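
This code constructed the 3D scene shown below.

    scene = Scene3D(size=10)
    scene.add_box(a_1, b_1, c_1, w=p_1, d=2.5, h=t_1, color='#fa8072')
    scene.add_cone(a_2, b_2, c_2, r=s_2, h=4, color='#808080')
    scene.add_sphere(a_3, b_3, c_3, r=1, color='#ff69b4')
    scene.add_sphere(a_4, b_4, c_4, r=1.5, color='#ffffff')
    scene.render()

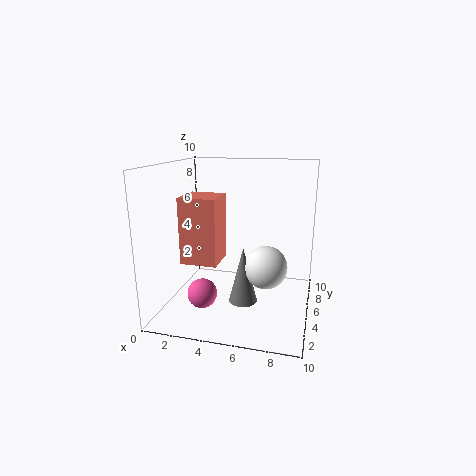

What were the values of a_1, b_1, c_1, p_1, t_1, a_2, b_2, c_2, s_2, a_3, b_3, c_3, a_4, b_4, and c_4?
a_1 = 1.5; b_1 = 3; c_1 = 3.5; p_1 = 2.5; t_1 = 4.5; a_2 = 5.5; b_2 = 4.5; c_2 = 0.5; s_2 = 1; a_3 = 3; b_3 = 3; c_3 = 1.5; a_4 = 7; b_4 = 5; c_4 = 3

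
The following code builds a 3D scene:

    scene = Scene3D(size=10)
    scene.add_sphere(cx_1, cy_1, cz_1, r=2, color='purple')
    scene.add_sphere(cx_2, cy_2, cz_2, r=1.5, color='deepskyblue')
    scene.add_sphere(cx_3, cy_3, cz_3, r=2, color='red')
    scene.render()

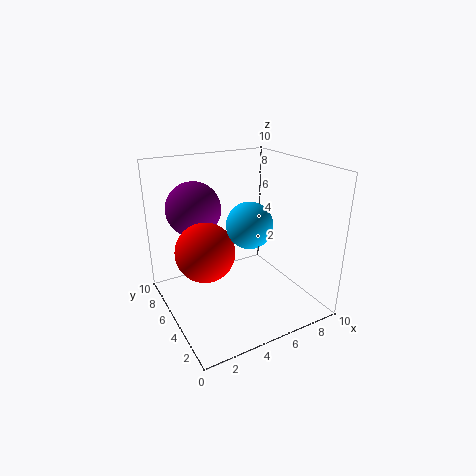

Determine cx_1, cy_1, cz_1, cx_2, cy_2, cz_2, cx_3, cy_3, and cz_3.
cx_1 = 3, cy_1 = 8, cz_1 = 6.5, cx_2 = 5, cy_2 = 3.5, cz_2 = 6.5, cx_3 = 2.5, cy_3 = 5, cz_3 = 4.5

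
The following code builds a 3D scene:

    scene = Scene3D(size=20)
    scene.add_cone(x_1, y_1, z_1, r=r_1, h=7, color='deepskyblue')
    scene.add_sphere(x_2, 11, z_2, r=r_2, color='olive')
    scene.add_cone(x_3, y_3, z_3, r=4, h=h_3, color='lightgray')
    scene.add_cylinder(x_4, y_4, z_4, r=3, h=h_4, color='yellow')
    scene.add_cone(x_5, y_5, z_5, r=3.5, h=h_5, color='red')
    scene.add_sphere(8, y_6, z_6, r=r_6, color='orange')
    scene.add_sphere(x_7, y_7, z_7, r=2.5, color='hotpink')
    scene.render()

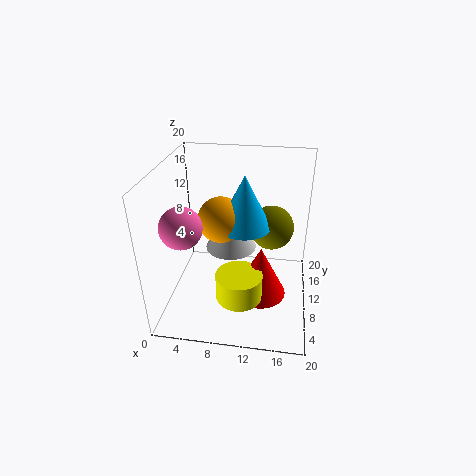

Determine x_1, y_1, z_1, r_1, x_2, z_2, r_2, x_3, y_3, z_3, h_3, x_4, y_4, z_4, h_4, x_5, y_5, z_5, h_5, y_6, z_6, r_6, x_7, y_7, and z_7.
x_1 = 11; y_1 = 9; z_1 = 12.5; r_1 = 3.5; x_2 = 14.5; z_2 = 11.5; r_2 = 3; x_3 = 8; y_3 = 15.5; z_3 = 5; h_3 = 7; x_4 = 11; y_4 = 4.5; z_4 = 4.5; h_4 = 3.5; x_5 = 13.5; y_5 = 7; z_5 = 3.5; h_5 = 7; y_6 = 8.5; z_6 = 13.5; r_6 = 3; x_7 = 4.5; y_7 = 3; z_7 = 15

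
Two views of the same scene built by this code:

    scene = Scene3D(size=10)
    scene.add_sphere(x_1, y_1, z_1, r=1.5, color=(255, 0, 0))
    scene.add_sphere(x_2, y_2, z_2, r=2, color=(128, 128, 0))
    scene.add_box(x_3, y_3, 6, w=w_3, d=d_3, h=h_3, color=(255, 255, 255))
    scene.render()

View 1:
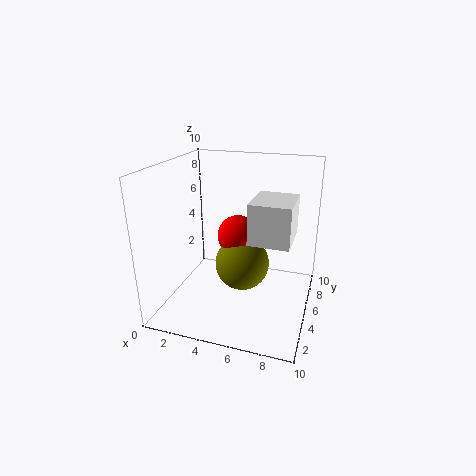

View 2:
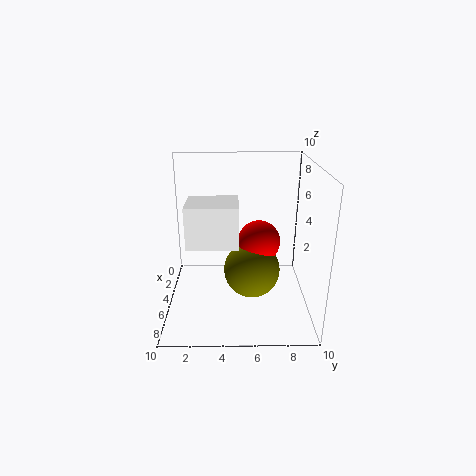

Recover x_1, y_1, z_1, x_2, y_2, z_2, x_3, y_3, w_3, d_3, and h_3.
x_1 = 4.5, y_1 = 6.5, z_1 = 4.5, x_2 = 5, y_2 = 6, z_2 = 2.5, x_3 = 6.5, y_3 = 2, w_3 = 2.5, d_3 = 3, h_3 = 2.5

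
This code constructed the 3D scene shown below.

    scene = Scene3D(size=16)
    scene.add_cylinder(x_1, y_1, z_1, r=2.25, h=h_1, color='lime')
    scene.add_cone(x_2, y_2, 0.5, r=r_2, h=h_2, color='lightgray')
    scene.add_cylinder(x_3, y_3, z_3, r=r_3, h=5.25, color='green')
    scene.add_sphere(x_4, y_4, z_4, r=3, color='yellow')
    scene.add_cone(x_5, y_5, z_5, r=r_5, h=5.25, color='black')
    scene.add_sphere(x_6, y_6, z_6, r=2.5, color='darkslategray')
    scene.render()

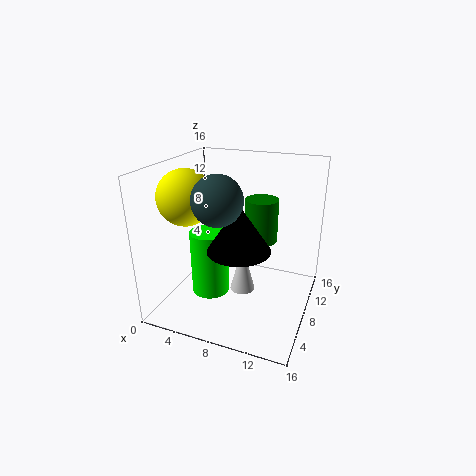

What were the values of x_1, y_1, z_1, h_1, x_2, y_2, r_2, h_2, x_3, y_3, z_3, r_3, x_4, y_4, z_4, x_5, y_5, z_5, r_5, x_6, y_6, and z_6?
x_1 = 4.25, y_1 = 8.25, z_1 = 0.25, h_1 = 7.75, x_2 = 8, y_2 = 9.5, r_2 = 1.5, h_2 = 5.75, x_3 = 9.25, y_3 = 12.5, z_3 = 6, r_3 = 2, x_4 = 3, y_4 = 5.75, z_4 = 12.75, x_5 = 8.5, y_5 = 7, z_5 = 7, r_5 = 3.5, x_6 = 7.5, y_6 = 4, z_6 = 13.5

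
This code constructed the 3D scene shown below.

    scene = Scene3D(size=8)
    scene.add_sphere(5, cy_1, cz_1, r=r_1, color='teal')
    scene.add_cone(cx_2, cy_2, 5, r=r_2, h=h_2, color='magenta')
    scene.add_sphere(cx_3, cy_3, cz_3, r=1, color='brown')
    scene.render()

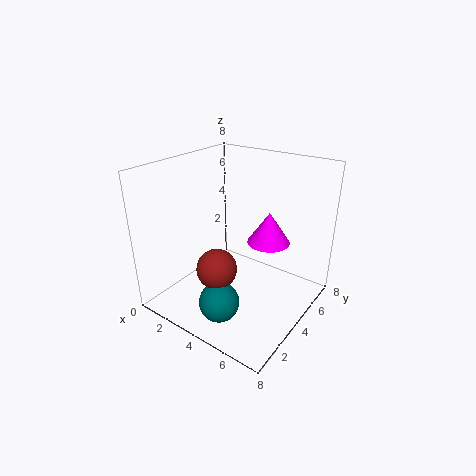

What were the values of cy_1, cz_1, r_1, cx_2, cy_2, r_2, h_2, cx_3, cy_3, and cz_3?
cy_1 = 1; cz_1 = 2; r_1 = 1; cx_2 = 6.5; cy_2 = 3; r_2 = 1; h_2 = 1.5; cx_3 = 4.5; cy_3 = 1.5; cz_3 = 3.5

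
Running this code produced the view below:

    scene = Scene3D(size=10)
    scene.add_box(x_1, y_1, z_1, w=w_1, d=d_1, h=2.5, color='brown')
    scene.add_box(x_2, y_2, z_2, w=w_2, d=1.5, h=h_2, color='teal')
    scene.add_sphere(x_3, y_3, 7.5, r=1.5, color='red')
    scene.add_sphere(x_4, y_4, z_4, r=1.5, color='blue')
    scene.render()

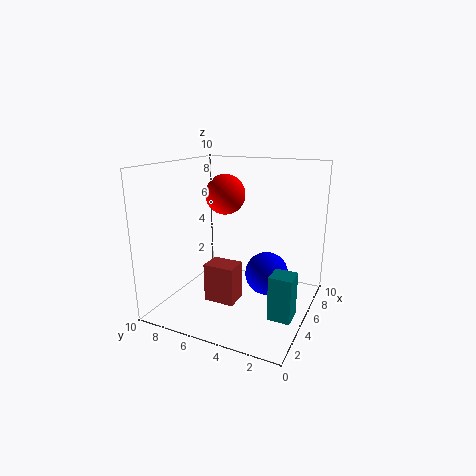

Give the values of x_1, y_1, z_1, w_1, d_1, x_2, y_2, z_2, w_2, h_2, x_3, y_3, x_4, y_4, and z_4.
x_1 = 2, y_1 = 4, z_1 = 1.5, w_1 = 1.5, d_1 = 2, x_2 = 3, y_2 = 0.5, z_2 = 0.5, w_2 = 1.5, h_2 = 3, x_3 = 7, y_3 = 7, x_4 = 5.5, y_4 = 3, z_4 = 2.5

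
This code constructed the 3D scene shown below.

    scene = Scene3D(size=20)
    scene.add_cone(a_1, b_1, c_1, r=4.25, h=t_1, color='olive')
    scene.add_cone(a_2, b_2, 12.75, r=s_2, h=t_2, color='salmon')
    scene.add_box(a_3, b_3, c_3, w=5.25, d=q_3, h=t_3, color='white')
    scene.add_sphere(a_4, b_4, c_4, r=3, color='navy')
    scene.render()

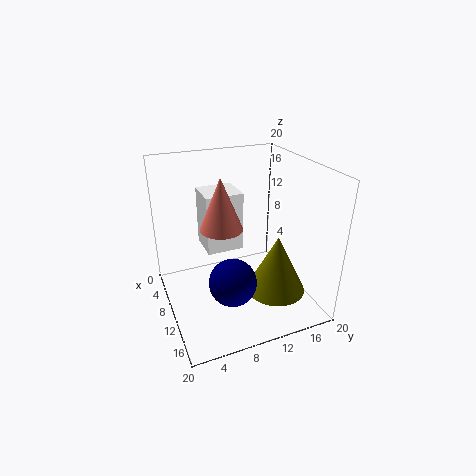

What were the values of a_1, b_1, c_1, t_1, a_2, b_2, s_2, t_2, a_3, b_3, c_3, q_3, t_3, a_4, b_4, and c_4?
a_1 = 12.5, b_1 = 15, c_1 = 1.75, t_1 = 8.5, a_2 = 11.75, b_2 = 7, s_2 = 2.75, t_2 = 6.75, a_3 = 2, b_3 = 6.5, c_3 = 6.5, q_3 = 5.5, t_3 = 8.75, a_4 = 15.5, b_4 = 7, c_4 = 7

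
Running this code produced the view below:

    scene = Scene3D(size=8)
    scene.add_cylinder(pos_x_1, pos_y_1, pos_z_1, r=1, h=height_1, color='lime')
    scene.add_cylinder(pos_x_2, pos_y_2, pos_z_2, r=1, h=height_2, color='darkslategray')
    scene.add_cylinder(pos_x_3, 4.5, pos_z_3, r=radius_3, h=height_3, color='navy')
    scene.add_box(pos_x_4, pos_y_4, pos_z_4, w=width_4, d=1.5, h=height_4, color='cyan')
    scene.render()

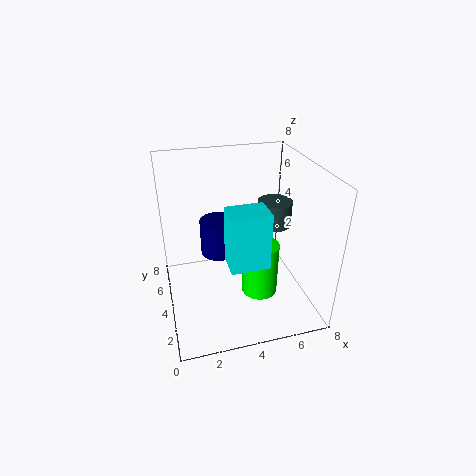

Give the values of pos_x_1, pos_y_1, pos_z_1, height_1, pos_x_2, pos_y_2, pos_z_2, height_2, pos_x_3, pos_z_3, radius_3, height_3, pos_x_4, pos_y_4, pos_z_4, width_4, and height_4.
pos_x_1 = 5, pos_y_1 = 3, pos_z_1 = 1, height_1 = 3, pos_x_2 = 6.5, pos_y_2 = 5, pos_z_2 = 4, height_2 = 1.5, pos_x_3 = 3, pos_z_3 = 3, radius_3 = 1, height_3 = 2, pos_x_4 = 3, pos_y_4 = 1.5, pos_z_4 = 3.5, width_4 = 2, height_4 = 3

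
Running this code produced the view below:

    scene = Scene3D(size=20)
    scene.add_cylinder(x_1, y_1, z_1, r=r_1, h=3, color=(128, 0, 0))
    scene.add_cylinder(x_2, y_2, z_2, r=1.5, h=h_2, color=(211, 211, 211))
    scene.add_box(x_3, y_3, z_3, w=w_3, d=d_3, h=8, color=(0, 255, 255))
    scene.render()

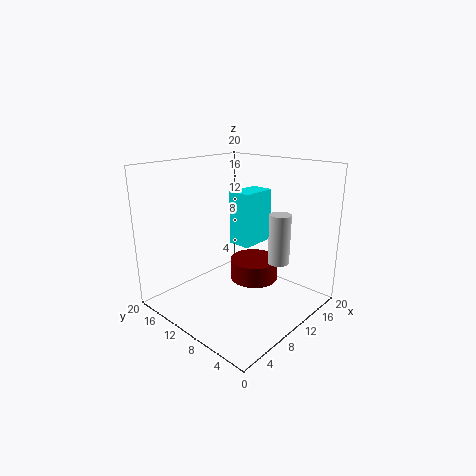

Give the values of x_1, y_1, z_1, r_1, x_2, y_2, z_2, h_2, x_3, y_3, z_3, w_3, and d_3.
x_1 = 13
y_1 = 9.5
z_1 = 3
r_1 = 3.5
x_2 = 13.5
y_2 = 5.5
z_2 = 6.5
h_2 = 7
x_3 = 12.5
y_3 = 10.5
z_3 = 7.5
w_3 = 5.5
d_3 = 3.5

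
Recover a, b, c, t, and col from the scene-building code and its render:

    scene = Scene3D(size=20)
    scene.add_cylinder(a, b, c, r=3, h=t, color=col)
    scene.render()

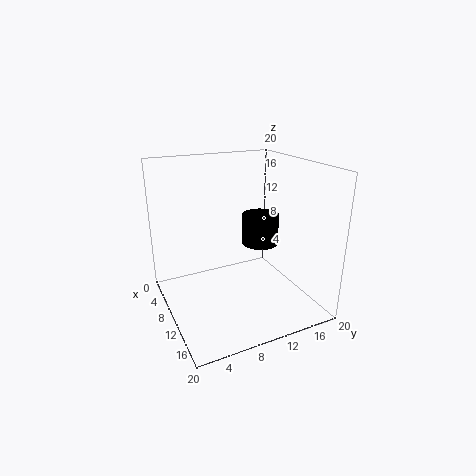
a = 4, b = 17, c = 5.5, t = 5, col = 'black'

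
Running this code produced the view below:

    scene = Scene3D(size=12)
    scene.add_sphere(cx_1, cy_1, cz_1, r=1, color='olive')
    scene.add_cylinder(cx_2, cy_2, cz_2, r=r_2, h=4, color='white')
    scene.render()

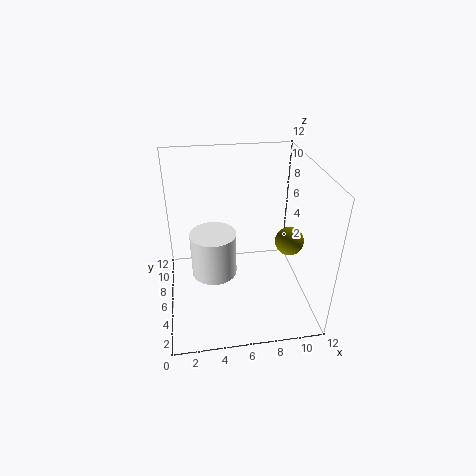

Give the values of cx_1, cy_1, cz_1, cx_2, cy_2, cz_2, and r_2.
cx_1 = 9; cy_1 = 2; cz_1 = 8; cx_2 = 4; cy_2 = 7; cz_2 = 2; r_2 = 2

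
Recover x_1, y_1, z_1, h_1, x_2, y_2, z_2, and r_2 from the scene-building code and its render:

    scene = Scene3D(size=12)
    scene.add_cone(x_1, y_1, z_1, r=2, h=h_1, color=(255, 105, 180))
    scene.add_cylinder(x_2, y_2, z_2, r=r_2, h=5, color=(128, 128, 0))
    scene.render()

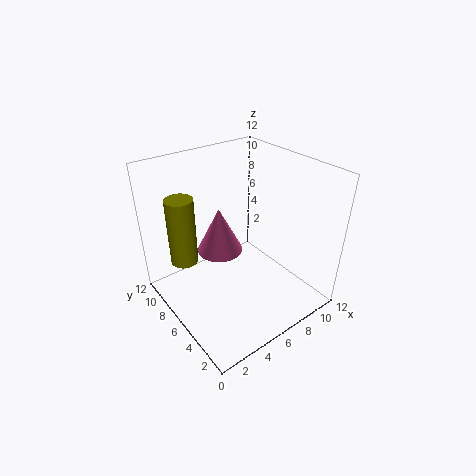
x_1 = 5.5; y_1 = 8; z_1 = 4; h_1 = 4; x_2 = 1; y_2 = 6; z_2 = 6; r_2 = 1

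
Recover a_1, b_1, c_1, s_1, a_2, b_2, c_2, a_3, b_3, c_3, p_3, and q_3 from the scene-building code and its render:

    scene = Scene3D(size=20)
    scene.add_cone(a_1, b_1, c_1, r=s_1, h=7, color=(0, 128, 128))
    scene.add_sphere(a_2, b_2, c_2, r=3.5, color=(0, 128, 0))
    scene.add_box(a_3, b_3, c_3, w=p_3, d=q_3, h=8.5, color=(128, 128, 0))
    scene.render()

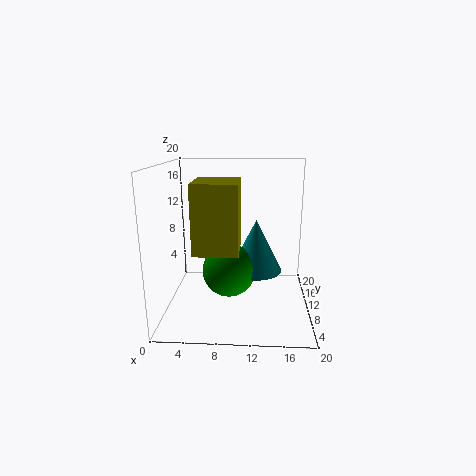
a_1 = 12.5, b_1 = 8.5, c_1 = 6, s_1 = 3.5, a_2 = 9, b_2 = 7, c_2 = 6.5, a_3 = 5, b_3 = 2.5, c_3 = 10, p_3 = 5.5, q_3 = 6.5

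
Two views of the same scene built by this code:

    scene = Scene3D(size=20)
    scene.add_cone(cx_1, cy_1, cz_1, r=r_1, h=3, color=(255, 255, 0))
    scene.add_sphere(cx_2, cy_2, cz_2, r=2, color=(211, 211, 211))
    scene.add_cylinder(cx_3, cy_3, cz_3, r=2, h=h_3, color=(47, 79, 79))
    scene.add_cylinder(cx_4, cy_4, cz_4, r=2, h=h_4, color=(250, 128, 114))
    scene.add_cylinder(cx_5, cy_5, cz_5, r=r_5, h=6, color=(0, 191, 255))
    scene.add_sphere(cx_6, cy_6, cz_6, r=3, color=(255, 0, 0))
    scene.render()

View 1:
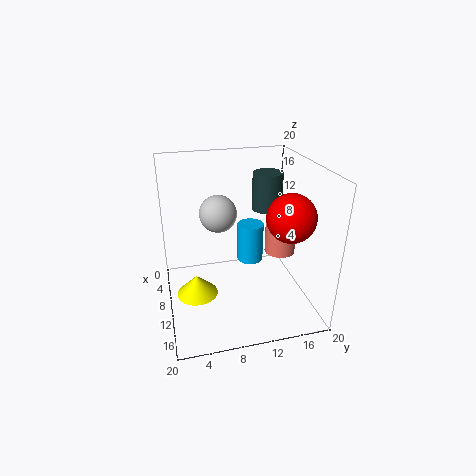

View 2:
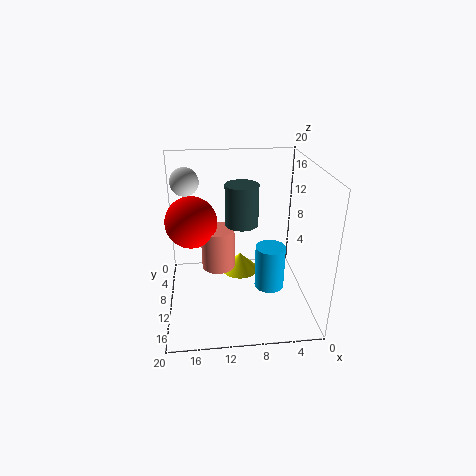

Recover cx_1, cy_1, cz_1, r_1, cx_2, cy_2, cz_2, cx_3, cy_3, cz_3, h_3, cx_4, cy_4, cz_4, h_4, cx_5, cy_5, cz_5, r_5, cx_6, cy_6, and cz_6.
cx_1 = 9; cy_1 = 4; cz_1 = 1; r_1 = 3; cx_2 = 17; cy_2 = 6; cz_2 = 17; cx_3 = 10; cy_3 = 14; cz_3 = 14; h_3 = 5; cx_4 = 13; cy_4 = 15; cz_4 = 9; h_4 = 5; cx_5 = 6; cy_5 = 13; cz_5 = 4; r_5 = 2; cx_6 = 16; cy_6 = 15; cz_6 = 15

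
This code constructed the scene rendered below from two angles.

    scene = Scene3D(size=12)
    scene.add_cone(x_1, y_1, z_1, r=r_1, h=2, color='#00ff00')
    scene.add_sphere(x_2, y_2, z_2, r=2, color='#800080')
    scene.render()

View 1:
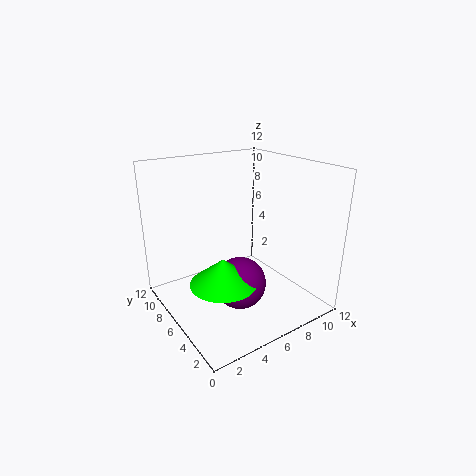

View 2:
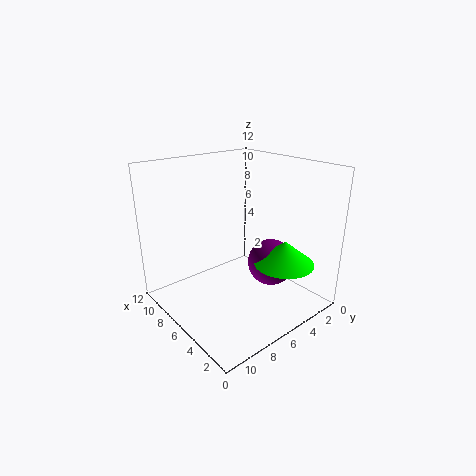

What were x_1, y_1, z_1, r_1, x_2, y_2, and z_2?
x_1 = 3, y_1 = 3.5, z_1 = 4, r_1 = 2.5, x_2 = 4.5, y_2 = 3.5, z_2 = 3.5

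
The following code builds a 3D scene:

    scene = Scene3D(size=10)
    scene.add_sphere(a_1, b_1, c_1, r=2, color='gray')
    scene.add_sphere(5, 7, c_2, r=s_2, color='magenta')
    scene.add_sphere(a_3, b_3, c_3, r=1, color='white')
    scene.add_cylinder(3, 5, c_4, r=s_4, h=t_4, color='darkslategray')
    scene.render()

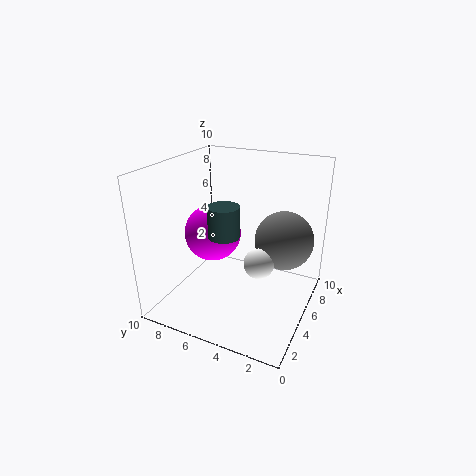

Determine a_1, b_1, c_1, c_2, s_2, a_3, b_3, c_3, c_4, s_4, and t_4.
a_1 = 6
b_1 = 2
c_1 = 5
c_2 = 5
s_2 = 2
a_3 = 4
b_3 = 3
c_3 = 4
c_4 = 6
s_4 = 1
t_4 = 2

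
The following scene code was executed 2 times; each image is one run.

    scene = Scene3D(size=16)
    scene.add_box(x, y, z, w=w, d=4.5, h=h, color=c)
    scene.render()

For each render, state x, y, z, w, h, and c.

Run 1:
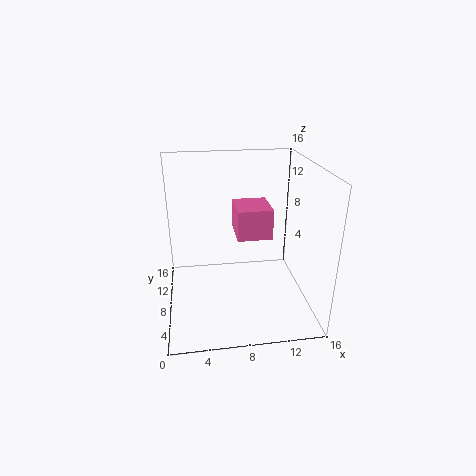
x = 8
y = 8
z = 7.5
w = 4
h = 3.5
c = 'hotpink'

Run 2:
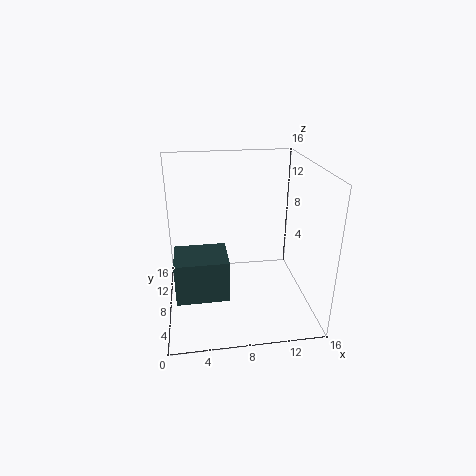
x = 1
y = 3.5
z = 3
w = 5.5
h = 4.5
c = 'darkslategray'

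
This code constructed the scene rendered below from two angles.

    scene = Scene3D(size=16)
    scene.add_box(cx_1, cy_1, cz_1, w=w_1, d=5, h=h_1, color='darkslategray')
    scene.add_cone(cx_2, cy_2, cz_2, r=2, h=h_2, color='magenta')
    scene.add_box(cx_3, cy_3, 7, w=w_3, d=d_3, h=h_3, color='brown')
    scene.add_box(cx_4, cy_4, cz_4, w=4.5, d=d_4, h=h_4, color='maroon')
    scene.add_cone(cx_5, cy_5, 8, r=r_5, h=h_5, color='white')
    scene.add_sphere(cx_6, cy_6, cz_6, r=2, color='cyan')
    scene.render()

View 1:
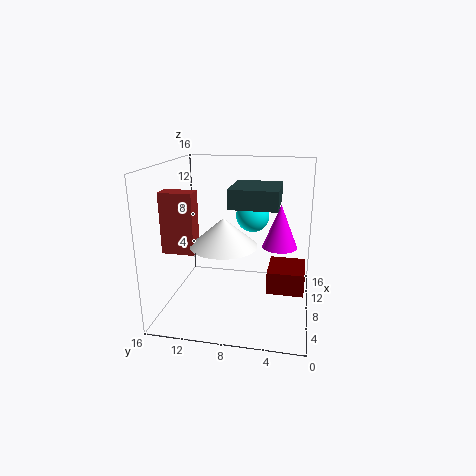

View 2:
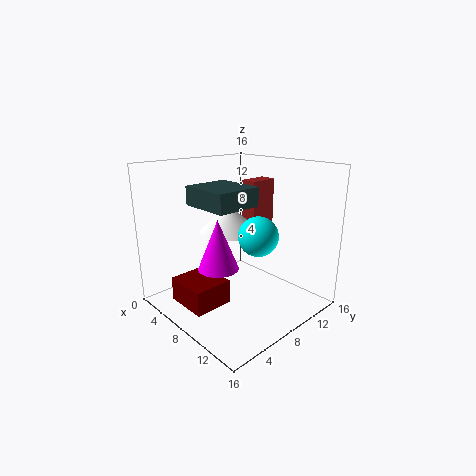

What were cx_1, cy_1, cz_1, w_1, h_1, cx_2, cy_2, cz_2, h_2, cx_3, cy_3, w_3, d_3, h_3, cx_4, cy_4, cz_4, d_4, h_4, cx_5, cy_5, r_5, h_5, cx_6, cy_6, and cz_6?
cx_1 = 5, cy_1 = 3.5, cz_1 = 12, w_1 = 5.5, h_1 = 2, cx_2 = 10, cy_2 = 3.5, cz_2 = 6.5, h_2 = 5, cx_3 = 4.5, cy_3 = 12, w_3 = 2, d_3 = 3.5, h_3 = 6.5, cx_4 = 6, cy_4 = 0.5, cz_4 = 2.5, d_4 = 4, h_4 = 2.5, cx_5 = 5.5, cy_5 = 9, r_5 = 3.5, h_5 = 3, cx_6 = 12, cy_6 = 7, cz_6 = 9.5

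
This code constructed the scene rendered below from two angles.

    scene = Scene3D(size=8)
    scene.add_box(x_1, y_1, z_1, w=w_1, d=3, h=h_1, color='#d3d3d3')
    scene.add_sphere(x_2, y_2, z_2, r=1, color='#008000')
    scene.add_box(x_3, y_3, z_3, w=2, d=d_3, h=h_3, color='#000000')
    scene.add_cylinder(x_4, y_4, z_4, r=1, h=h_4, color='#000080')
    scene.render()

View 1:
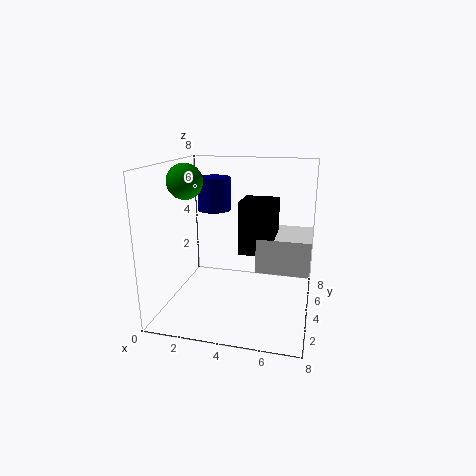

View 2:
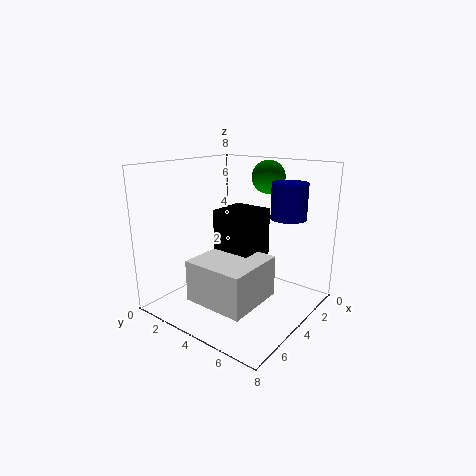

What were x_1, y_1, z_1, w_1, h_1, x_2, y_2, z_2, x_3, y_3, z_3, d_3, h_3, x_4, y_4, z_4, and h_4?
x_1 = 5; y_1 = 4; z_1 = 2; w_1 = 3; h_1 = 2; x_2 = 1; y_2 = 4; z_2 = 7; x_3 = 4; y_3 = 4; z_3 = 3; d_3 = 2; h_3 = 3; x_4 = 2; y_4 = 6; z_4 = 5; h_4 = 2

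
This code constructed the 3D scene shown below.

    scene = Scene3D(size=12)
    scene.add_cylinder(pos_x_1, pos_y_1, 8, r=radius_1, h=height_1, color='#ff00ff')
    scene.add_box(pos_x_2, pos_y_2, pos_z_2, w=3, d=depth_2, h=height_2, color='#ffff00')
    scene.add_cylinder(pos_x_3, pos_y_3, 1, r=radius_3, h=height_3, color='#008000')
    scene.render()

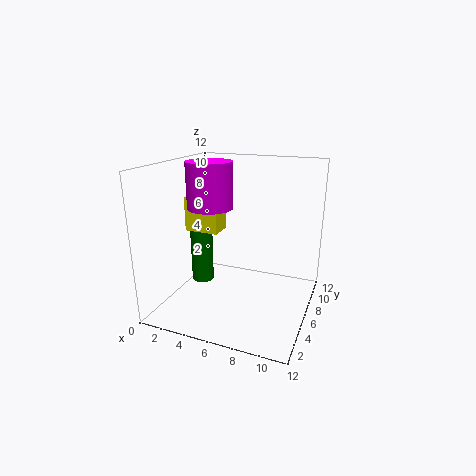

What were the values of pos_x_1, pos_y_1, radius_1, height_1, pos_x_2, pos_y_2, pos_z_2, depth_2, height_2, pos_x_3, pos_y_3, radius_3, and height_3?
pos_x_1 = 3
pos_y_1 = 7
radius_1 = 2
height_1 = 4
pos_x_2 = 1
pos_y_2 = 6
pos_z_2 = 6
depth_2 = 2
height_2 = 3
pos_x_3 = 2
pos_y_3 = 7
radius_3 = 1
height_3 = 5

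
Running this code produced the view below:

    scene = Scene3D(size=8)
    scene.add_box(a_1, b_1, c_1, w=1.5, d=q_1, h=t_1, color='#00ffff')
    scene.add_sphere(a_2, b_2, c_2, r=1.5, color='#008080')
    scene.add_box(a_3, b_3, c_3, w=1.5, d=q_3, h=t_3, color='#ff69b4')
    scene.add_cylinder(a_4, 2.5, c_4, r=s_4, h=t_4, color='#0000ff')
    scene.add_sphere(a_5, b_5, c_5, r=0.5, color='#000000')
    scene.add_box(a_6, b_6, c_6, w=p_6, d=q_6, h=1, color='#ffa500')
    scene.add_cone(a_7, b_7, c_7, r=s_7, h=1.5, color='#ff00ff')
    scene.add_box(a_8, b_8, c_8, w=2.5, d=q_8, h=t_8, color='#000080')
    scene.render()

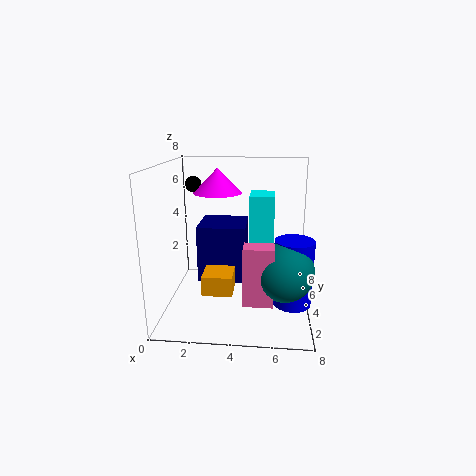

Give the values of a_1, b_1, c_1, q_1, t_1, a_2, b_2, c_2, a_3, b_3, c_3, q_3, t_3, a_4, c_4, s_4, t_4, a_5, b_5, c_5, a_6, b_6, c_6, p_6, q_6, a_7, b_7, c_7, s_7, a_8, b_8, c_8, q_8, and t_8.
a_1 = 4.5, b_1 = 5.5, c_1 = 3, q_1 = 2, t_1 = 3, a_2 = 6.5, b_2 = 2, c_2 = 3, a_3 = 4.5, b_3 = 1, c_3 = 1.5, q_3 = 1, t_3 = 3, a_4 = 7, c_4 = 1, s_4 = 1, t_4 = 3.5, a_5 = 1, b_5 = 6.5, c_5 = 6.5, a_6 = 2.5, b_6 = 1, c_6 = 2, p_6 = 1.5, q_6 = 2, a_7 = 2.5, b_7 = 6.5, c_7 = 6, s_7 = 1.5, a_8 = 2, b_8 = 2.5, c_8 = 2, q_8 = 2.5, t_8 = 3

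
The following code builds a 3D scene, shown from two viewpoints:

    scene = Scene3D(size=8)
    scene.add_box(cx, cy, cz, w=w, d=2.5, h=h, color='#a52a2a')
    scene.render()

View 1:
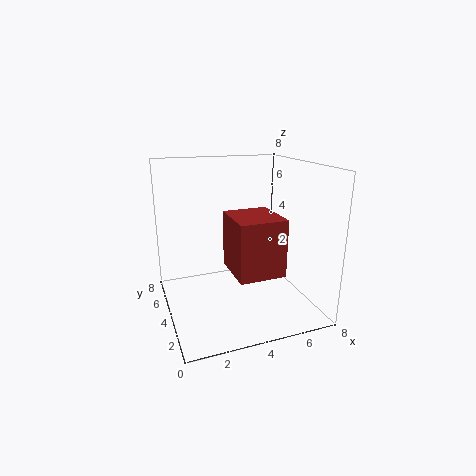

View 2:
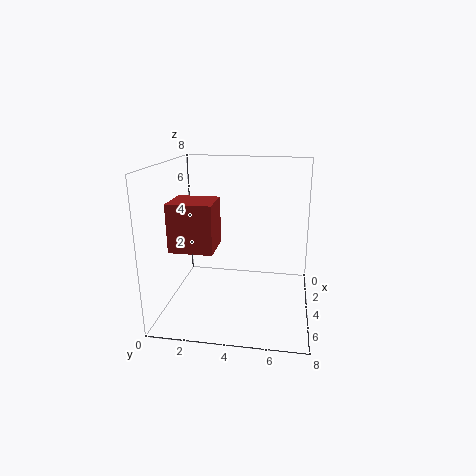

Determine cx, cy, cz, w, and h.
cx = 2.75, cy = 0.25, cz = 3.25, w = 2.25, h = 2.75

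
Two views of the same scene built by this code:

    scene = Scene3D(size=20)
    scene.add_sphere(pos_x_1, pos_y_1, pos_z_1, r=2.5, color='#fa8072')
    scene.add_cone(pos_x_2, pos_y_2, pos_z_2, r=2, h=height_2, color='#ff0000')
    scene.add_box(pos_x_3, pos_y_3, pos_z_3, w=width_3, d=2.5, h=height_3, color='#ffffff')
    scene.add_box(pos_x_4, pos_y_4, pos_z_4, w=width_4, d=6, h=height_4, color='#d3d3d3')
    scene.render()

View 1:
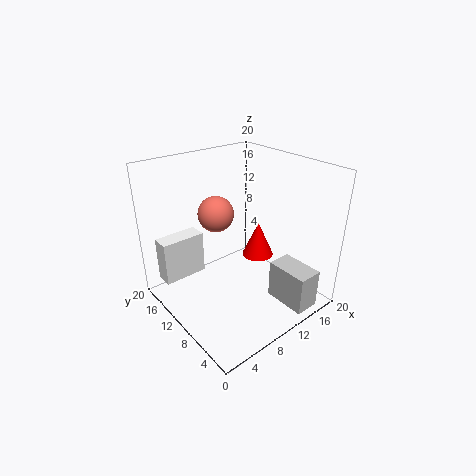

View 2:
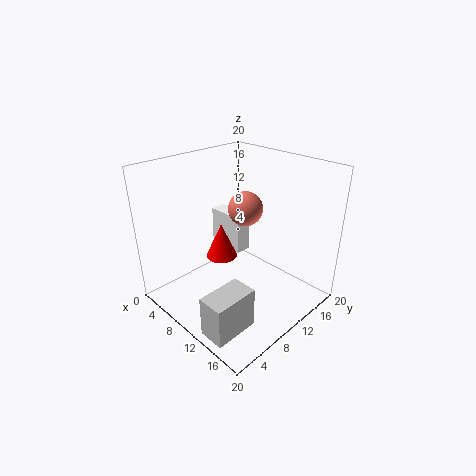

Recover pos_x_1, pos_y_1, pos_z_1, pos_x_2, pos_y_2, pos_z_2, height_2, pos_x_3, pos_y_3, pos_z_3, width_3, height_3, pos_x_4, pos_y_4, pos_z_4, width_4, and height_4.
pos_x_1 = 8.5, pos_y_1 = 13, pos_z_1 = 13, pos_x_2 = 10.5, pos_y_2 = 6.5, pos_z_2 = 9, height_2 = 4.5, pos_x_3 = 0.5, pos_y_3 = 13.5, pos_z_3 = 4.5, width_3 = 6, height_3 = 6, pos_x_4 = 13, pos_y_4 = 0.5, pos_z_4 = 1, width_4 = 3.5, height_4 = 5.5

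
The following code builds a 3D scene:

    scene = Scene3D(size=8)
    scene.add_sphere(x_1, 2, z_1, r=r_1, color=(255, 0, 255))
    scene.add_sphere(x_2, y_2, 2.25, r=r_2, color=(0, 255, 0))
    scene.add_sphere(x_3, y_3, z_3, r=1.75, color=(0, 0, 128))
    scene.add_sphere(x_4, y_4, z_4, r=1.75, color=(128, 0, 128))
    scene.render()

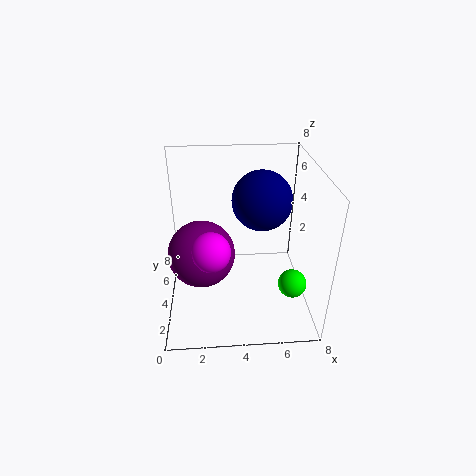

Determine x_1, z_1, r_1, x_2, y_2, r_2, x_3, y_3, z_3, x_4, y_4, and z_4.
x_1 = 2.5
z_1 = 4.5
r_1 = 1
x_2 = 6.75
y_2 = 2
r_2 = 0.75
x_3 = 5.5
y_3 = 5.5
z_3 = 5.5
x_4 = 2
y_4 = 3
z_4 = 3.75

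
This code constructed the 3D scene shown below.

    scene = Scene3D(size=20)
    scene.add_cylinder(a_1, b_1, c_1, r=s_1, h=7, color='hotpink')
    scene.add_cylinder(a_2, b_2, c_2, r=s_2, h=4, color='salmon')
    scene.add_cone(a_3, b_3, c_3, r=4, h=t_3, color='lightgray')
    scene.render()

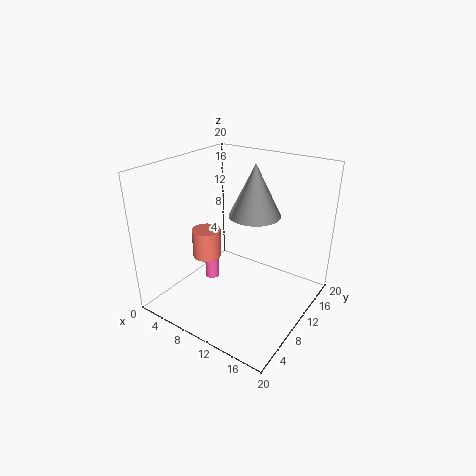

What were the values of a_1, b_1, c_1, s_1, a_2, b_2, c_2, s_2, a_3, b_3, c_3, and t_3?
a_1 = 6, b_1 = 9, c_1 = 3, s_1 = 1, a_2 = 6, b_2 = 8, c_2 = 7, s_2 = 2, a_3 = 9, b_3 = 16, c_3 = 11, t_3 = 8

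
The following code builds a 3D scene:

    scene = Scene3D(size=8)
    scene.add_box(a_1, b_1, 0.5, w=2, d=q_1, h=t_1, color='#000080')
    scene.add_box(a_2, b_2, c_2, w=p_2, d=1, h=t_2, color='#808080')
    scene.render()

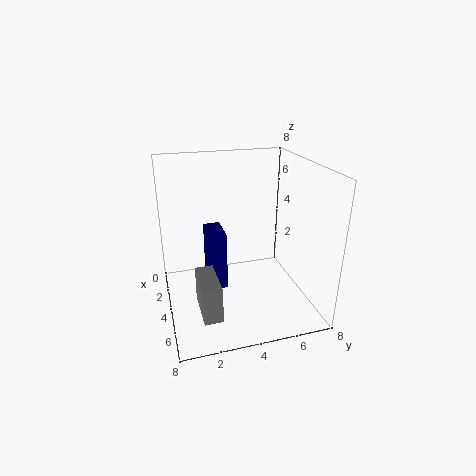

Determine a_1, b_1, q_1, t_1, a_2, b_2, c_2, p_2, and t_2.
a_1 = 1.5
b_1 = 2.5
q_1 = 1
t_1 = 3.5
a_2 = 4
b_2 = 1.5
c_2 = 0.5
p_2 = 2.5
t_2 = 2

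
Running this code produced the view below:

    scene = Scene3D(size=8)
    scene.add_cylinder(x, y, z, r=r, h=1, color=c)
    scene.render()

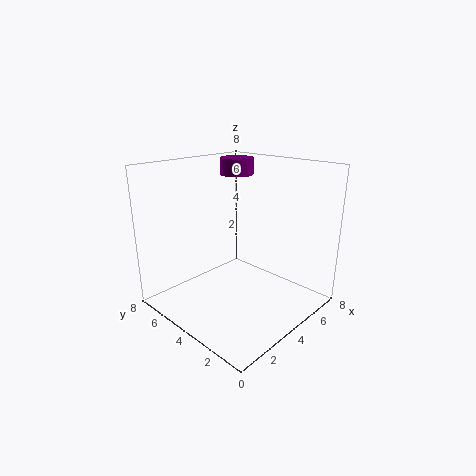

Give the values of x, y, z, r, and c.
x = 6
y = 6
z = 7
r = 1
c = 'purple'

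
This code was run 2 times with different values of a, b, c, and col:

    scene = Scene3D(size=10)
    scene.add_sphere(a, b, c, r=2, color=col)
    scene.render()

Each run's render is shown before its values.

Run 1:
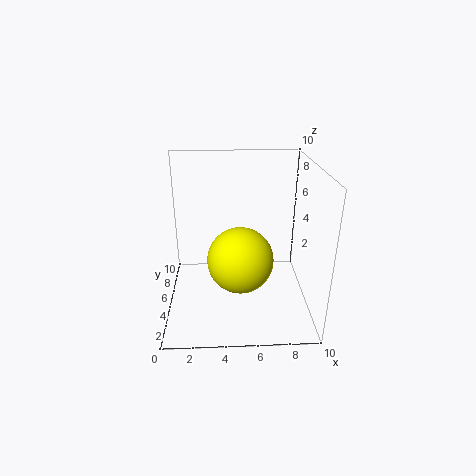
a = 5, b = 2, c = 5, col = 'yellow'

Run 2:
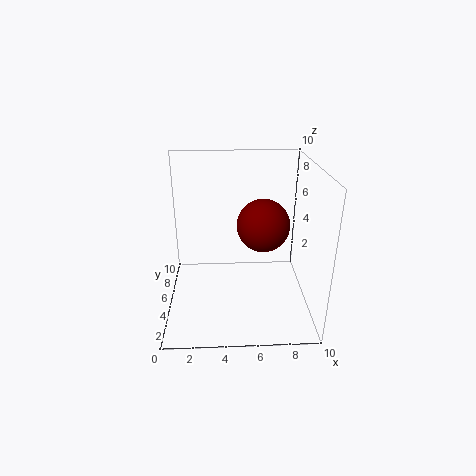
a = 7, b = 7, c = 5, col = 'maroon'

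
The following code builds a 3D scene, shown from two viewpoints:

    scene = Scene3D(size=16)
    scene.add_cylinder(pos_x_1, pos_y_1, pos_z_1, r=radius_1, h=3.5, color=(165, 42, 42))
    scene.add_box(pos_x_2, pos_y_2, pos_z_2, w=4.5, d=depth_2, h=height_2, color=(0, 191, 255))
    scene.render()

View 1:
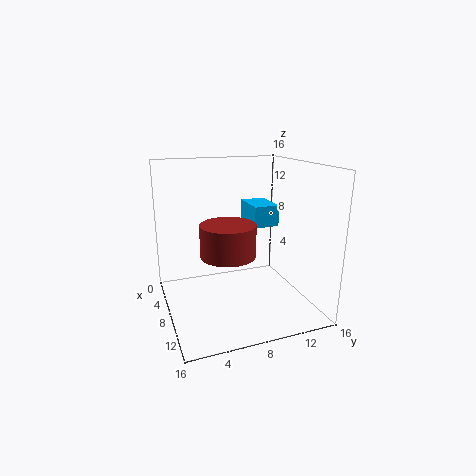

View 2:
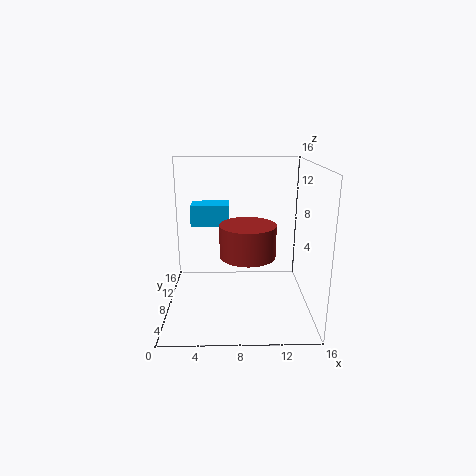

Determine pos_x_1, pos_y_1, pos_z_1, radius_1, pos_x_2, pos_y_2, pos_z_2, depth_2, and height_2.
pos_x_1 = 9, pos_y_1 = 6.5, pos_z_1 = 6.5, radius_1 = 3, pos_x_2 = 2.5, pos_y_2 = 10.5, pos_z_2 = 8.5, depth_2 = 3, height_2 = 2.5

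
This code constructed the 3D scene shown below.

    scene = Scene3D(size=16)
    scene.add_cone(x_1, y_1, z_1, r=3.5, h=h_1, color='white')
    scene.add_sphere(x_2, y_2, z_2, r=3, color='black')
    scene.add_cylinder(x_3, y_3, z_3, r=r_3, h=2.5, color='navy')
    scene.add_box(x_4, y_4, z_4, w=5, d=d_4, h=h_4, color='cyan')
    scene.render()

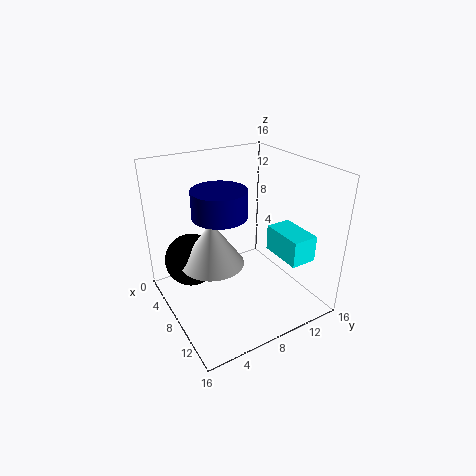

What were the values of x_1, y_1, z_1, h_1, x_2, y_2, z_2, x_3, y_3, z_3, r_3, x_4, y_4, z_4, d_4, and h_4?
x_1 = 7.5
y_1 = 5
z_1 = 5.5
h_1 = 5
x_2 = 5
y_2 = 3.5
z_2 = 5
x_3 = 11.5
y_3 = 4
z_3 = 13
r_3 = 2.5
x_4 = 8
y_4 = 12
z_4 = 5.5
d_4 = 3
h_4 = 3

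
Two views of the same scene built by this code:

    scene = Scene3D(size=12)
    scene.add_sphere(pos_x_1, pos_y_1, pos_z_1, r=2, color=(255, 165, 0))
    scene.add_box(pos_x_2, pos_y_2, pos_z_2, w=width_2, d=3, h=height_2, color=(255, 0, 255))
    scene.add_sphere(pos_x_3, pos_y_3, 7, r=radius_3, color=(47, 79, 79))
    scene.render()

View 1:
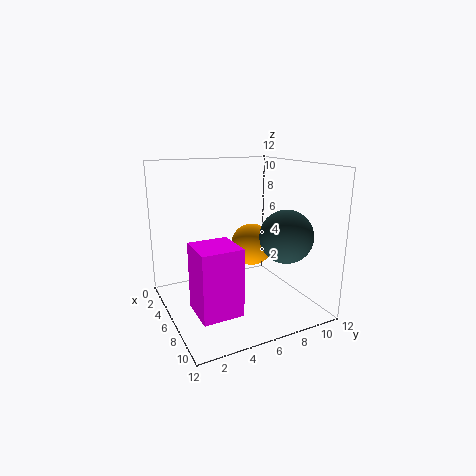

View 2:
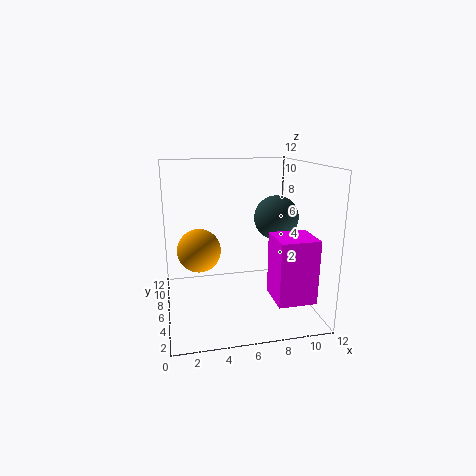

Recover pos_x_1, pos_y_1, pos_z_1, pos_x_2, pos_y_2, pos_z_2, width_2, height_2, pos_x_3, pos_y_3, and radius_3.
pos_x_1 = 3, pos_y_1 = 9, pos_z_1 = 4, pos_x_2 = 8, pos_y_2 = 1, pos_z_2 = 2, width_2 = 3, height_2 = 5, pos_x_3 = 10, pos_y_3 = 8, radius_3 = 2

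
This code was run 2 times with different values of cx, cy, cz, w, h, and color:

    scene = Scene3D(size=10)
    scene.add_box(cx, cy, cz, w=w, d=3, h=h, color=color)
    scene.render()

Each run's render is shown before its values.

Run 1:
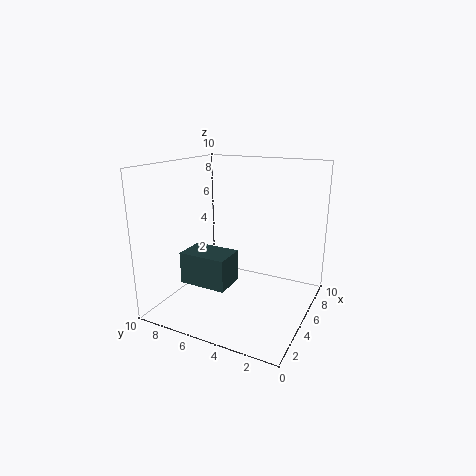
cx = 1
cy = 4
cz = 3
w = 2
h = 2
color = 'darkslategray'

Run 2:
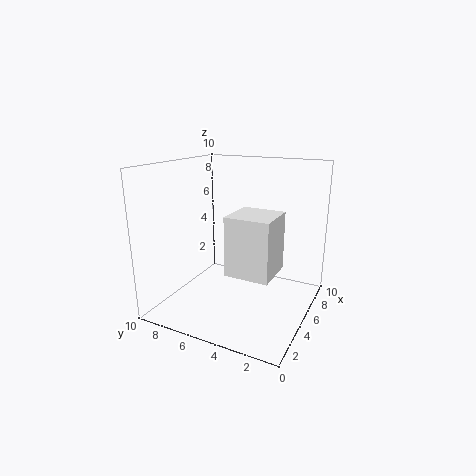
cx = 3
cy = 2
cz = 3
w = 3
h = 4
color = 'white'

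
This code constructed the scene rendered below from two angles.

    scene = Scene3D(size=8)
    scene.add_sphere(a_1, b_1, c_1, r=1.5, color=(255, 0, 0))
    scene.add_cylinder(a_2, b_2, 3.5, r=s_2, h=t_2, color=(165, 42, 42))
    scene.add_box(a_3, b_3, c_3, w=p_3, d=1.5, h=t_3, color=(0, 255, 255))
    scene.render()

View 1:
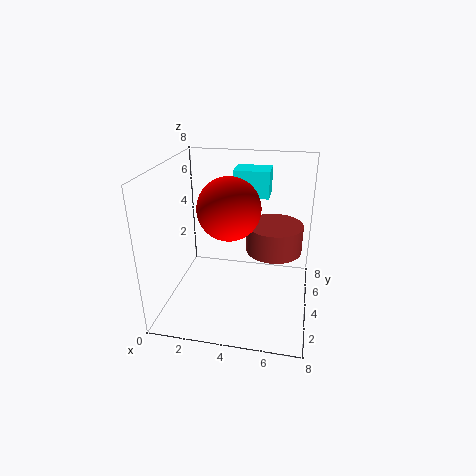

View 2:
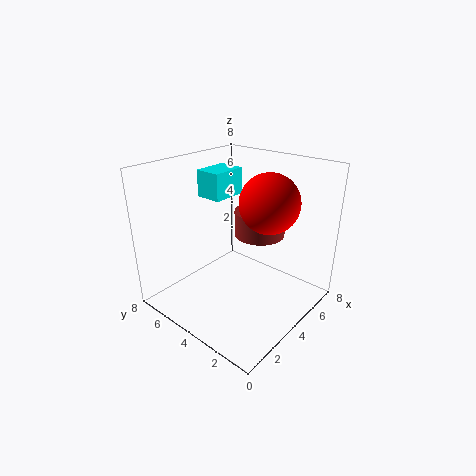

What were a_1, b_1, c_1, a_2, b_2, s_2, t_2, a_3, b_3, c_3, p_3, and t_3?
a_1 = 4; b_1 = 2; c_1 = 6.5; a_2 = 6; b_2 = 4; s_2 = 1.5; t_2 = 1.5; a_3 = 3.5; b_3 = 5; c_3 = 6; p_3 = 2; t_3 = 1.5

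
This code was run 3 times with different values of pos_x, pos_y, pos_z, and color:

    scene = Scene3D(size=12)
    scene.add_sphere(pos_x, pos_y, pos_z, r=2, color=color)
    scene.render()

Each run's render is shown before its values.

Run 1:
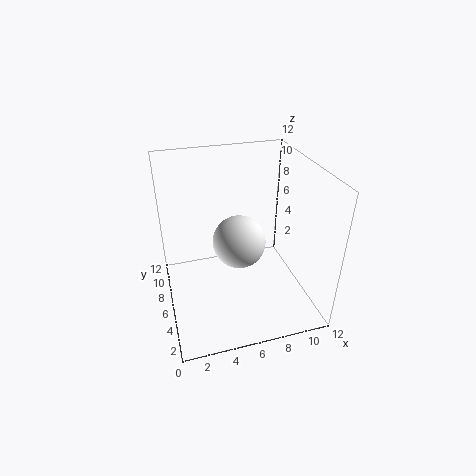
pos_x = 5.5, pos_y = 4, pos_z = 7, color = 'white'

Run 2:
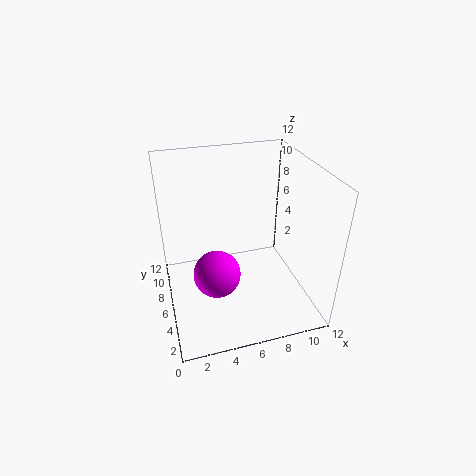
pos_x = 4, pos_y = 5.5, pos_z = 3, color = 'magenta'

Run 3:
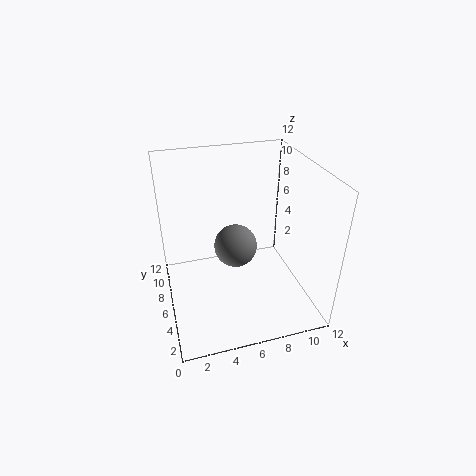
pos_x = 6.5, pos_y = 8.5, pos_z = 3.5, color = 'gray'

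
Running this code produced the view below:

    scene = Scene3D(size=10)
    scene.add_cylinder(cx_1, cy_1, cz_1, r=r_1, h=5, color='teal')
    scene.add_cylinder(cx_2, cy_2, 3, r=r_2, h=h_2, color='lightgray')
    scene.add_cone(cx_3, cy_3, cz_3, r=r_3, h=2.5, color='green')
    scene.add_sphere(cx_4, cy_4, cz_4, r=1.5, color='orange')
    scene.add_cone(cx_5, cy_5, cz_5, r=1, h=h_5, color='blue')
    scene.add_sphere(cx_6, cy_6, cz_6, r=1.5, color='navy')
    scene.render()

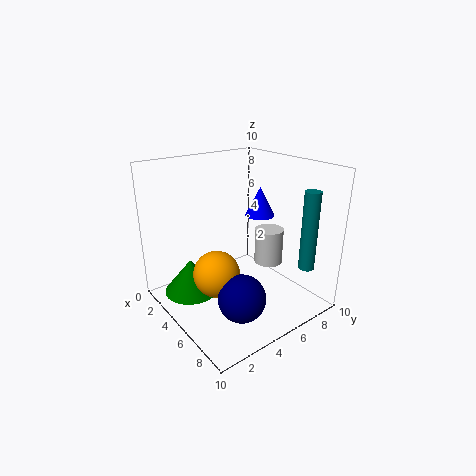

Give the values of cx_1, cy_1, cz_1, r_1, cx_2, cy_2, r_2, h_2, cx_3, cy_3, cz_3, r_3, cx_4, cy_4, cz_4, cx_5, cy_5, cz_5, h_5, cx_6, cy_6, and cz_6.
cx_1 = 9.5, cy_1 = 7, cz_1 = 4, r_1 = 0.5, cx_2 = 6, cy_2 = 7, r_2 = 1, h_2 = 2.5, cx_3 = 2.5, cy_3 = 2.5, cz_3 = 0.5, r_3 = 2, cx_4 = 6, cy_4 = 2.5, cz_4 = 3.5, cx_5 = 5.5, cy_5 = 6.5, cz_5 = 6.5, h_5 = 2, cx_6 = 8, cy_6 = 3, cz_6 = 2.5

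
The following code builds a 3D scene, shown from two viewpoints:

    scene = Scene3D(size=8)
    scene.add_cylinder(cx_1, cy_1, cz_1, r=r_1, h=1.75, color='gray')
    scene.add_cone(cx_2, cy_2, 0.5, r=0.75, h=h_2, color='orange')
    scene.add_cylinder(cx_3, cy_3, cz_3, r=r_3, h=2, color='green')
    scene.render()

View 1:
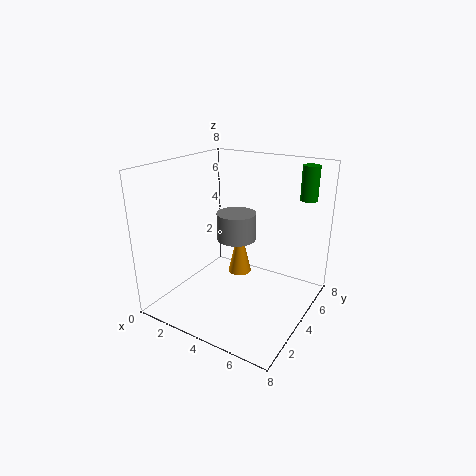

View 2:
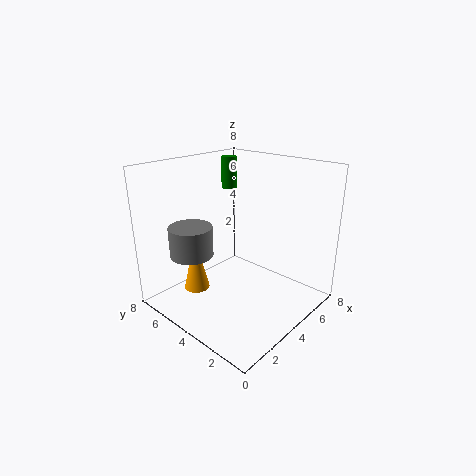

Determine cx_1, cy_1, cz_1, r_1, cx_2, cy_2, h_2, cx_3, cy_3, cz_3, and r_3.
cx_1 = 2.5; cy_1 = 6.25; cz_1 = 2.75; r_1 = 1.25; cx_2 = 2.75; cy_2 = 6.25; h_2 = 3.25; cx_3 = 6.75; cy_3 = 7.25; cz_3 = 5.75; r_3 = 0.5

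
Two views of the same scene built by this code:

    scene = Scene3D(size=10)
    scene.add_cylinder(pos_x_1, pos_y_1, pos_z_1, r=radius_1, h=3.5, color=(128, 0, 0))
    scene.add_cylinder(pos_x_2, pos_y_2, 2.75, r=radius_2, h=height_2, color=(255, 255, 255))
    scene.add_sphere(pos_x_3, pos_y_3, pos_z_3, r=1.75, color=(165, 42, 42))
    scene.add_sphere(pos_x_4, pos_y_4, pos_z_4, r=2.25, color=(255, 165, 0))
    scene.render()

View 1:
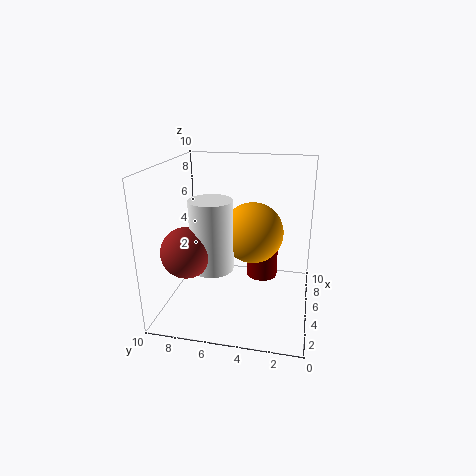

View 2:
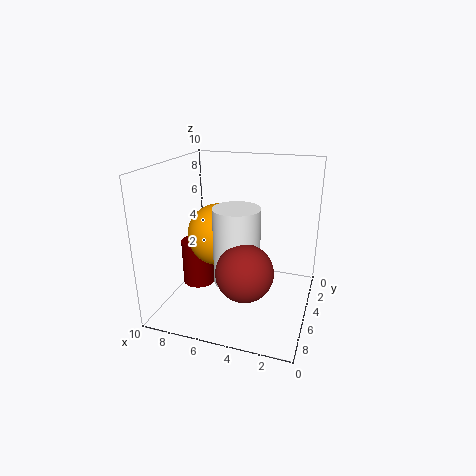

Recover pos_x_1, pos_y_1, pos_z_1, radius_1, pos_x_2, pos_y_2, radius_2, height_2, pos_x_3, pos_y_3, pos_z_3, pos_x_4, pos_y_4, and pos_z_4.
pos_x_1 = 8.75
pos_y_1 = 3.75
pos_z_1 = 0.25
radius_1 = 1.25
pos_x_2 = 4.5
pos_y_2 = 6.75
radius_2 = 1.5
height_2 = 5
pos_x_3 = 3.5
pos_y_3 = 8.25
pos_z_3 = 4.25
pos_x_4 = 6.75
pos_y_4 = 4.25
pos_z_4 = 4.75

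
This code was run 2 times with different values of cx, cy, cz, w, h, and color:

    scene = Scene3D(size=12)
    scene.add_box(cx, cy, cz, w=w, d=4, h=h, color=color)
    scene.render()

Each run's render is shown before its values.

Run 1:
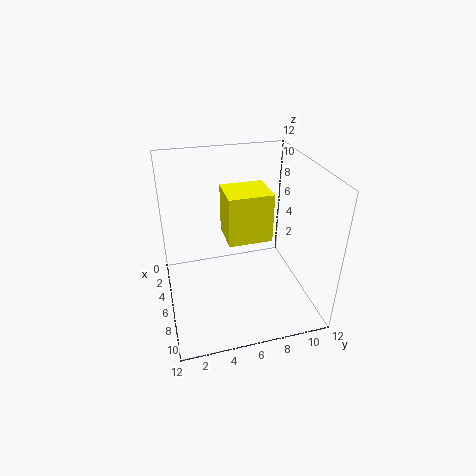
cx = 1.5, cy = 5.5, cz = 4.5, w = 3.5, h = 4.5, color = 'yellow'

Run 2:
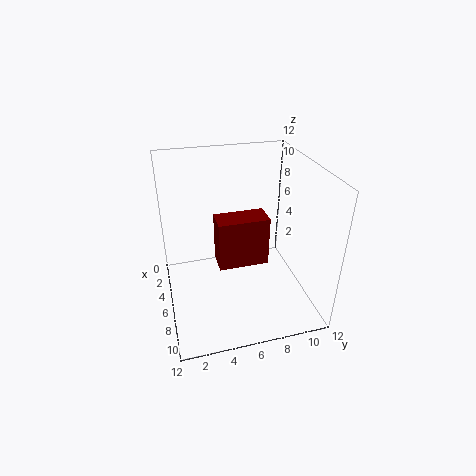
cx = 6, cy = 4, cz = 4.5, w = 2, h = 4, color = 'maroon'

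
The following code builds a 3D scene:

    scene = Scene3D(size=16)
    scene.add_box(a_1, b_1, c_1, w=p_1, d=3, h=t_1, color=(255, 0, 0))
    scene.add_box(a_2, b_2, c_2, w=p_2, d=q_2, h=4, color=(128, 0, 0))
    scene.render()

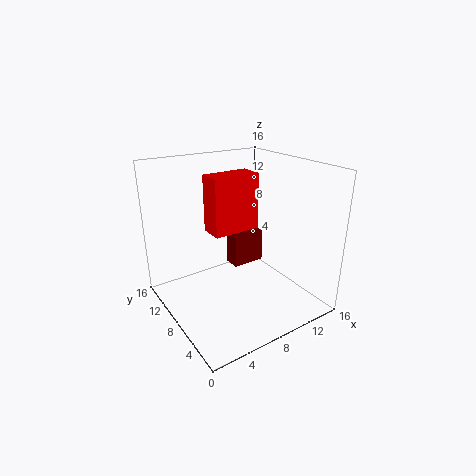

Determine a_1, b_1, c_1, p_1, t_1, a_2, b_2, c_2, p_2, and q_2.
a_1 = 7; b_1 = 11; c_1 = 7; p_1 = 6; t_1 = 7; a_2 = 9; b_2 = 10; c_2 = 3; p_2 = 4; q_2 = 2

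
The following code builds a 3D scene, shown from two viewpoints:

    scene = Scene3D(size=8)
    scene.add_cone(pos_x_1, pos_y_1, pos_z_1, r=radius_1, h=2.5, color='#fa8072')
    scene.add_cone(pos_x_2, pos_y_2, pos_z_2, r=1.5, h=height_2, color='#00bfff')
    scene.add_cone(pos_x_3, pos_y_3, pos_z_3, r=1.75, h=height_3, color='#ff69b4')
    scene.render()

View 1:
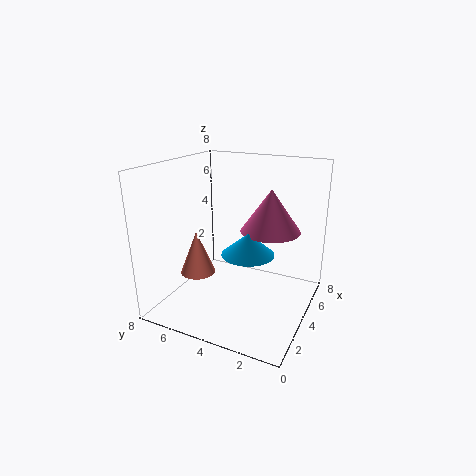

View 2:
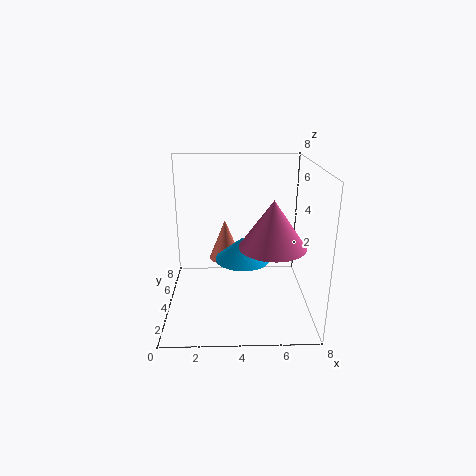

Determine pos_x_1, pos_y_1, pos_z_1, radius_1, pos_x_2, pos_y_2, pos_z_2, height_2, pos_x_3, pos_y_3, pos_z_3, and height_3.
pos_x_1 = 3.25, pos_y_1 = 6.25, pos_z_1 = 1.75, radius_1 = 1, pos_x_2 = 4.25, pos_y_2 = 3.5, pos_z_2 = 3, height_2 = 1.25, pos_x_3 = 5.75, pos_y_3 = 2.75, pos_z_3 = 4, height_3 = 2.5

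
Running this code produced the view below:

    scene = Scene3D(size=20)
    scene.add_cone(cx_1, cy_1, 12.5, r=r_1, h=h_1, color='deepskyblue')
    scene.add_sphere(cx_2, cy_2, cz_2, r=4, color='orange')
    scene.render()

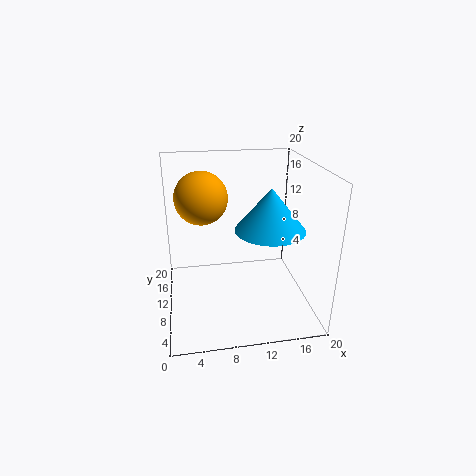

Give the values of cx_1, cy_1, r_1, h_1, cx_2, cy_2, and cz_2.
cx_1 = 13.5; cy_1 = 6.5; r_1 = 4.5; h_1 = 5.5; cx_2 = 5.5; cy_2 = 16; cz_2 = 14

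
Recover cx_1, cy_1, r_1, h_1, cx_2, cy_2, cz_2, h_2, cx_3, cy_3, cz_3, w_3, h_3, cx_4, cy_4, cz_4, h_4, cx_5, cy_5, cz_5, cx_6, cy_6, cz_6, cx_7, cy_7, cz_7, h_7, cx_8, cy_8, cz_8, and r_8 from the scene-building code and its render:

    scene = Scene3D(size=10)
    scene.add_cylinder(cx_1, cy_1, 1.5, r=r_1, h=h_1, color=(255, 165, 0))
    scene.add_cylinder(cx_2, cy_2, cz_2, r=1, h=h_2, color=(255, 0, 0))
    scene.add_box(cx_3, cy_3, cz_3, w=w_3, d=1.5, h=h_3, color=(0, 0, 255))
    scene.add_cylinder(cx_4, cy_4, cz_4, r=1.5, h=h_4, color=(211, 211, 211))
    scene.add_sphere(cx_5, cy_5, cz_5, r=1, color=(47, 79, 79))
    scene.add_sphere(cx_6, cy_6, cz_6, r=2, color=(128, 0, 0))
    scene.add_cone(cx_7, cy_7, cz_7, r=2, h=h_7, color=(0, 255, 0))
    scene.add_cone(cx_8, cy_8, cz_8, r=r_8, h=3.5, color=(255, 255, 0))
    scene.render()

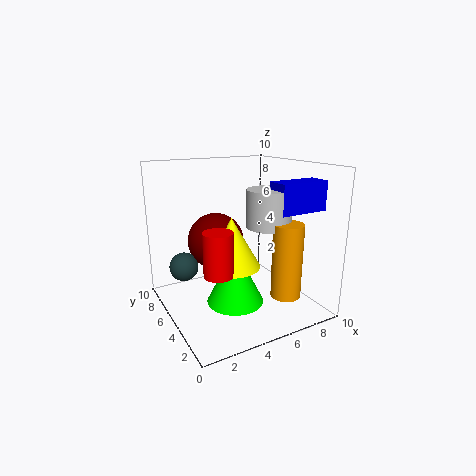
cx_1 = 7, cy_1 = 2, r_1 = 1, h_1 = 5, cx_2 = 3, cy_2 = 4, cz_2 = 3, h_2 = 3, cx_3 = 6.5, cy_3 = 2, cz_3 = 7, w_3 = 3.5, h_3 = 2, cx_4 = 6.5, cy_4 = 3.5, cz_4 = 6, h_4 = 2.5, cx_5 = 1.5, cy_5 = 6.5, cz_5 = 3, cx_6 = 4, cy_6 = 6.5, cz_6 = 4.5, cx_7 = 4.5, cy_7 = 4.5, cz_7 = 0.5, h_7 = 4, cx_8 = 4.5, cy_8 = 5, cz_8 = 3, r_8 = 2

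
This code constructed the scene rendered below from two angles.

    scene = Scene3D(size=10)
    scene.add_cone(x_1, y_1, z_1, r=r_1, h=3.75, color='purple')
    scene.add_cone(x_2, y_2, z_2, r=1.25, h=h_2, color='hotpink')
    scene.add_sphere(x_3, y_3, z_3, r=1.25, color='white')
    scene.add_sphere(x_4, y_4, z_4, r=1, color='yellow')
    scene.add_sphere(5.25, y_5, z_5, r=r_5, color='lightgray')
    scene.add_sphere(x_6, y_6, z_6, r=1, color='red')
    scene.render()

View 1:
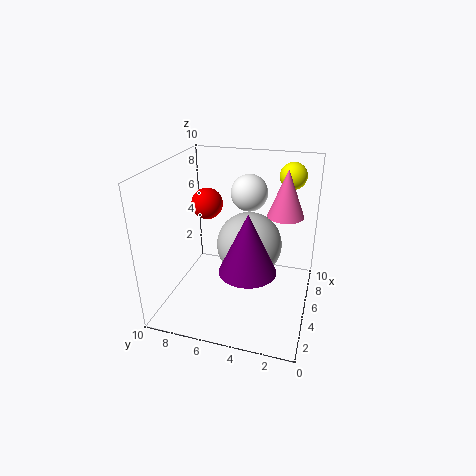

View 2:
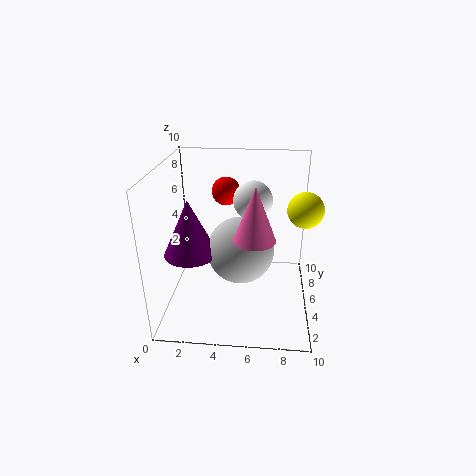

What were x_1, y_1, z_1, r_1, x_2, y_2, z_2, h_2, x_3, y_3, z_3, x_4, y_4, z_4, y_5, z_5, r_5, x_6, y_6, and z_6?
x_1 = 2; y_1 = 3.5; z_1 = 4.5; r_1 = 1.75; x_2 = 6.25; y_2 = 2; z_2 = 6.5; h_2 = 3.25; x_3 = 6; y_3 = 4.5; z_3 = 8; x_4 = 9; y_4 = 2; z_4 = 8.5; y_5 = 4.25; z_5 = 4.5; r_5 = 2.25; x_6 = 4; y_6 = 6.75; z_6 = 7.75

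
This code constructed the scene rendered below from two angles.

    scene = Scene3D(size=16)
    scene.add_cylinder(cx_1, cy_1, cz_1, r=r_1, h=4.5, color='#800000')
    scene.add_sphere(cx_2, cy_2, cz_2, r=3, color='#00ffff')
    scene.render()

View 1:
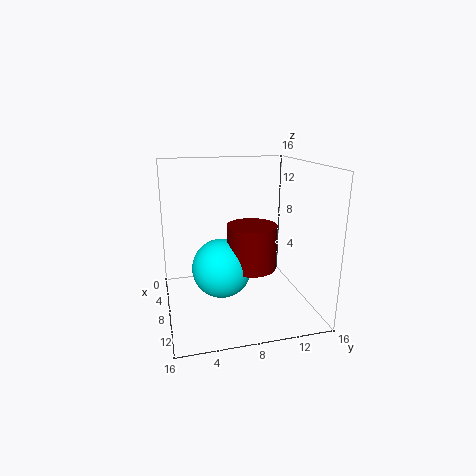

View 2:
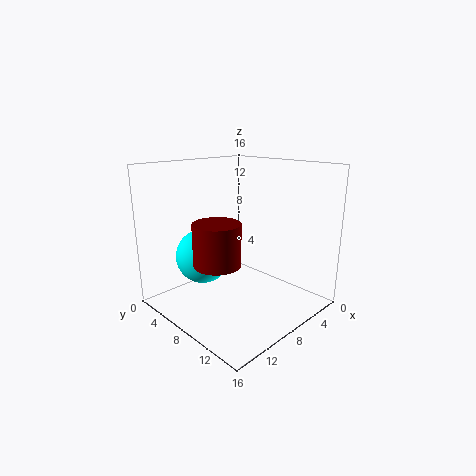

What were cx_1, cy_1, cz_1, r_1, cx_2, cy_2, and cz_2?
cx_1 = 11.5; cy_1 = 8.5; cz_1 = 6; r_1 = 2.5; cx_2 = 11; cy_2 = 5.5; cz_2 = 6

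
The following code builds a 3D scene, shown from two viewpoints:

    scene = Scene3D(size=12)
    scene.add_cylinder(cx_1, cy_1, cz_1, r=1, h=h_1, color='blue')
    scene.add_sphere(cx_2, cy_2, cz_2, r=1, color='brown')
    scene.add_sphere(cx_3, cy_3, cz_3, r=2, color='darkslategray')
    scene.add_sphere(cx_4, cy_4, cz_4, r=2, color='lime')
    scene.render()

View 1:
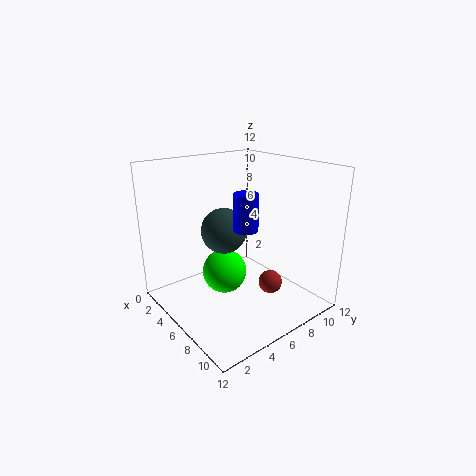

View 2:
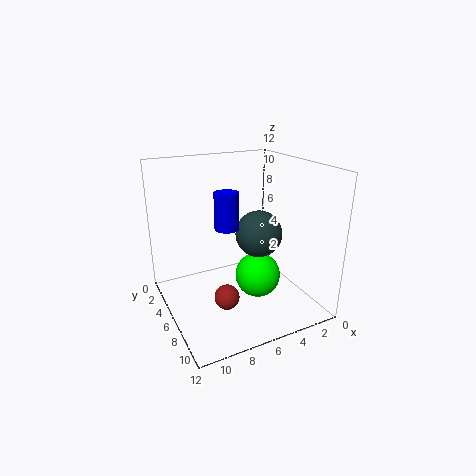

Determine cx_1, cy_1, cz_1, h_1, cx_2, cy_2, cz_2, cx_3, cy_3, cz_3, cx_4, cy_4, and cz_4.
cx_1 = 7; cy_1 = 6; cz_1 = 7; h_1 = 3; cx_2 = 8; cy_2 = 8; cz_2 = 2; cx_3 = 4; cy_3 = 6; cz_3 = 6; cx_4 = 4; cy_4 = 6; cz_4 = 2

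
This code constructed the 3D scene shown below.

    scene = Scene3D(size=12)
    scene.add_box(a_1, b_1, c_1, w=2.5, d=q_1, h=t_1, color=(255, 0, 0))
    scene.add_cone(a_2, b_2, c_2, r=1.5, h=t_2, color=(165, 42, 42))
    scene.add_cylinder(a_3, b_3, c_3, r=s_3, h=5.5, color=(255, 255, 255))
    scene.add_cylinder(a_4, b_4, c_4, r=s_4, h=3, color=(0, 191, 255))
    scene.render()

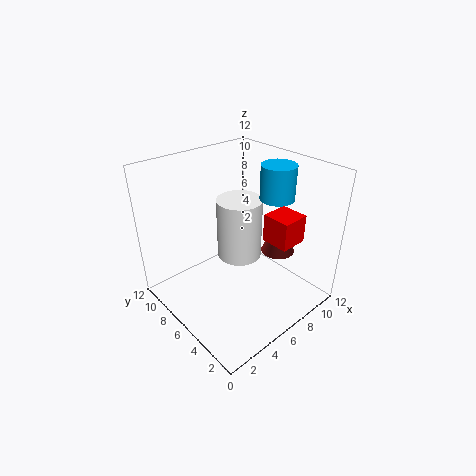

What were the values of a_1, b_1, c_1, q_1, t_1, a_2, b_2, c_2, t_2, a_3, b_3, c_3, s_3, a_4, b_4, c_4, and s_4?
a_1 = 8.5, b_1 = 3, c_1 = 5, q_1 = 2.5, t_1 = 2.5, a_2 = 10, b_2 = 5, c_2 = 3.5, t_2 = 3.5, a_3 = 7.5, b_3 = 7.5, c_3 = 3, s_3 = 2, a_4 = 10, b_4 = 5.5, c_4 = 8.5, s_4 = 1.5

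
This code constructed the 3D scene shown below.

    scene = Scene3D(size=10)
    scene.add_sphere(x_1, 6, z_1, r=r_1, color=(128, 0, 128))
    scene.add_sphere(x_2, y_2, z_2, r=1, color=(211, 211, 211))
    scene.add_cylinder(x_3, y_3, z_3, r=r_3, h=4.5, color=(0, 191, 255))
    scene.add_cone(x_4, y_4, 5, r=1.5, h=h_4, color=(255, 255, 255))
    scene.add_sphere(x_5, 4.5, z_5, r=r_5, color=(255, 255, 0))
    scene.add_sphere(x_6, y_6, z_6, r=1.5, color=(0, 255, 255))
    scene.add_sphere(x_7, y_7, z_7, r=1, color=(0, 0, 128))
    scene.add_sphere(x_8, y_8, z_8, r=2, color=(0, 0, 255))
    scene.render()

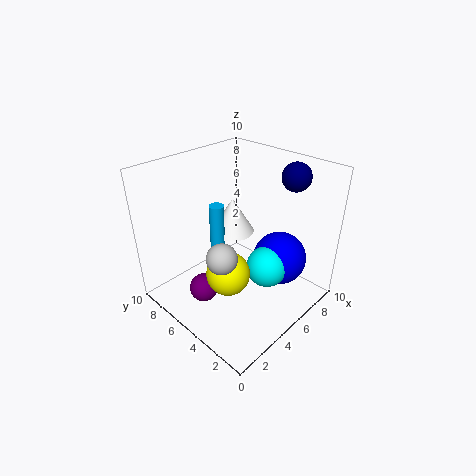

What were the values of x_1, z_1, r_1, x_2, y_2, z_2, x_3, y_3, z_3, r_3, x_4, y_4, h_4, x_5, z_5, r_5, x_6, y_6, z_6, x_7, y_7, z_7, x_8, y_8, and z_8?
x_1 = 2.5, z_1 = 1.5, r_1 = 1, x_2 = 2.5, y_2 = 4, z_2 = 5, x_3 = 4, y_3 = 6, z_3 = 3, r_3 = 0.5, x_4 = 5.5, y_4 = 6, h_4 = 2.5, x_5 = 3.5, z_5 = 3, r_5 = 1.5, x_6 = 6.5, y_6 = 3.5, z_6 = 2.5, x_7 = 8.5, y_7 = 3, z_7 = 9, x_8 = 8, y_8 = 3.5, z_8 = 2.5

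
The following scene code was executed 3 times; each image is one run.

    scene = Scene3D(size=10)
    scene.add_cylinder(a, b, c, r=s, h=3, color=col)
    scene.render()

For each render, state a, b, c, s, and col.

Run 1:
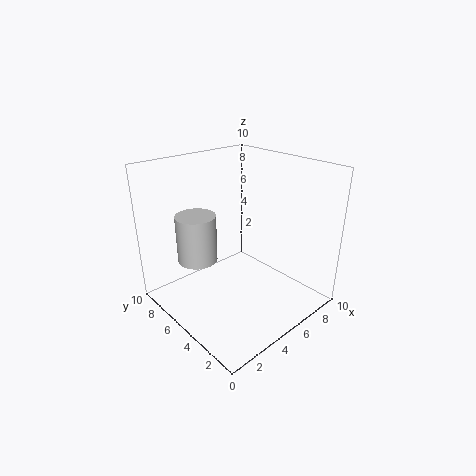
a = 1.75, b = 5.25, c = 4.5, s = 1.25, col = 'lightgray'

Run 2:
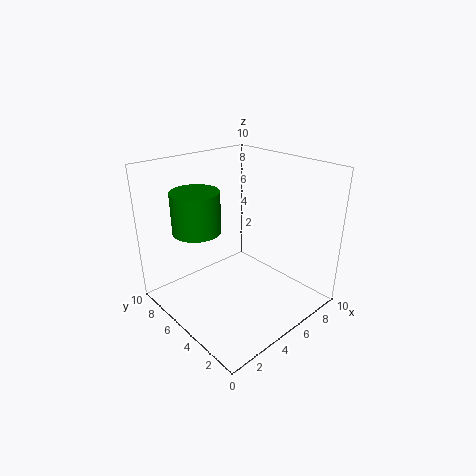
a = 3.5, b = 7.75, c = 5, s = 1.75, col = 'green'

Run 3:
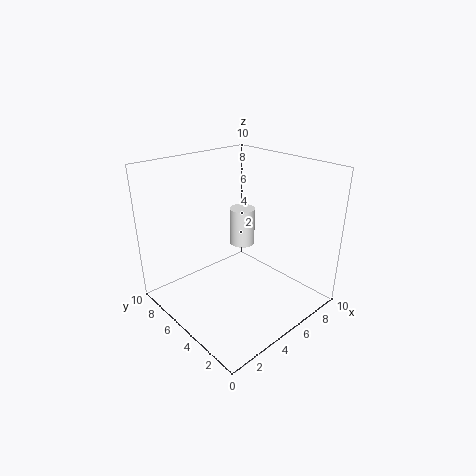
a = 7.75, b = 7.5, c = 2.75, s = 1, col = 'white'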